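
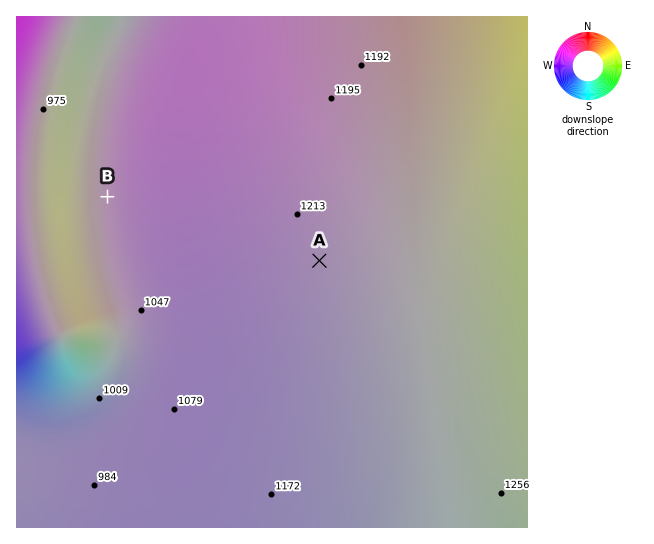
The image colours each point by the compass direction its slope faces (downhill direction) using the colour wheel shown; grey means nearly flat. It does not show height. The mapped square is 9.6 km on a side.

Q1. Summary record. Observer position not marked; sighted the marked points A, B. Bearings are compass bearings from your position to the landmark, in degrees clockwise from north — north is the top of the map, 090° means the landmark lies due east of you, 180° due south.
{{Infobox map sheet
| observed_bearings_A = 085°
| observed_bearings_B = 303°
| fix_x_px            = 219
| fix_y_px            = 269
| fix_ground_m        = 1140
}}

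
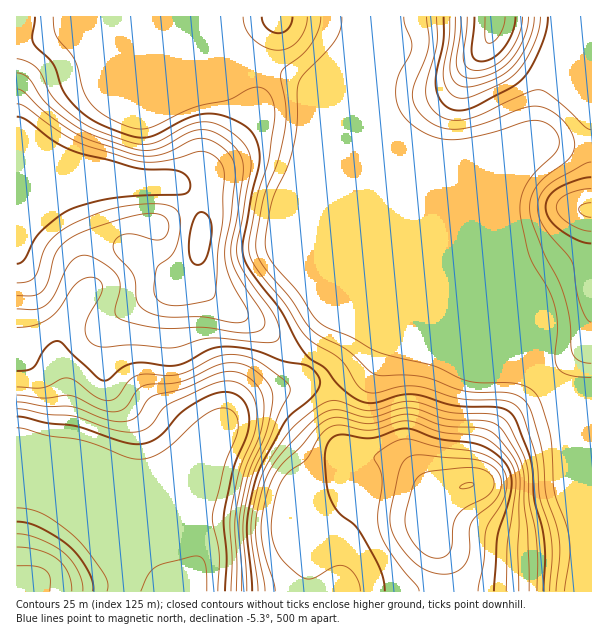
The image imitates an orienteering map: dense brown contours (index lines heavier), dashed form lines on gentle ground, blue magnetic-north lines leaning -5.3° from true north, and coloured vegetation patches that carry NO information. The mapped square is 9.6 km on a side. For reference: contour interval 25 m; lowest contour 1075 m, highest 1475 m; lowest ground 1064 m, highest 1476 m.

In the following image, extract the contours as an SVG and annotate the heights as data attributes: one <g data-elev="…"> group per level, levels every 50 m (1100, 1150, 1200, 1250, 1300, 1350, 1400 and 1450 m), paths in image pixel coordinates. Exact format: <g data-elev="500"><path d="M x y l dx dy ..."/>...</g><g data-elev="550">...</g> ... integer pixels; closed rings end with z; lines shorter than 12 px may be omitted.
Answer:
<g data-elev="1100"><path d="M107 591l1-7-4-9-18-26-12-13-18-14-14-8-12-5-13-1"/><path d="M17 428l31 8 35 4 43 17 15 2 12-3 12-6 31-28 14-10 12-4 6 1 5 2 4 8 1 12-13 34-13 50 1 9 6 30-1 37"/></g><g data-elev="1150"><path d="M83 591l-1-9-4-10-6-10-7-8-11-8-13-6-14-5-10-1"/><path d="M17 409l30 5 27 2 39 13 22 3 8-2 7-4 12-16 6-6 44-20 10-3 9 0 8 2 7 5 5 5 4 8 2 19-4 17-14 34-8 41-1 15 2 34-1 30"/></g><g data-elev="1200"><path d="M50 591l0-13-5-8-10-4-18 0"/><path d="M556 591l4-36-1-19-13-41-3-34-3-18-8-30-7-12-6-5-7-3-47-2-43-14-17-2-24 1-7-2-27-24-27-14-9-7-20-30-24-28-9-14-2-15 6-39 4-14 12-28 7-35 1-19-5-33 3-6 17-12 9-11 8-15 3-13"/><path d="M17 395l27 3 27-2 30 13 15 3 6-2 4-3 10-15 7-6 7-2 20 0 12-3 39-17 10-1 11 1 9 4 8 6 11 13 3 14-6 30-18 40-9 39-1 20 3 61"/><path d="M427 17l2 21 0 9-4 13-11 24-2 11 4 13 10 11 17 9 18 1 25-6 36-15 15-2 9 2 11 7 9 8 5 9 4 11-2 10-7 9-20 14-8 9-7 12-1 13 2 12 11 29 15 29 7 17 5 23 2 33 3 4 4 4 12 2"/></g><g data-elev="1250"><path d="M543 591l2-31-1-17-2-16-8-27-2-35-14-40-6-11-5-4-7-2-45-2-42-12-12 1-23 7-10 1-11-3-11-8-10-9-10-14-15-10-6-6-8-12-16-30-27-35-10-16-2-9 1-9 17-83-2-15-7-13-6-5-12-7-11-4-10-1-11 0-10 3-35 18-12 3-16-3-33-13-13-9-13-14-7-11-9-25-19-19-2-8 3-19"/><path d="M17 371l10-1 6-2 14-21 6-5 4-1 5 2 36 35 6 3 4-1 14-12 9-4 12-1 24 3 10-1 10-3 22-12 13-3 15 0 17 3 30 11 22 4 6 4 7 9 1 5-2 6-6 9-21 16-6 7-24 44-6 18-6 27-2 17 5 64"/><path d="M591 177l-15 3-19 9-8 8-3 10 3 11 9 10 18 12 15 3"/><path d="M262 17l1 6 3 4 6 5 6 1 6-1 4-3 3-5 2-7"/><path d="M444 17l0 22-8 35 0 15 3 9 5 7 8 4 7 2 9-2 10-4 34-18 11-9 9-12 9-19 5-17 2-13"/></g><g data-elev="1300"><path d="M529 591l-1-58-4-29-1-33-5-15-14-23-6-7-9-4-42-3-28-10-11-1-10 1-27 8-11-1-21-6-12 1-16 12-32 33-9 13-5 13-9 39 0 22 9 48"/><path d="M17 309l18 0 11-4 8-10 15-31 8-7 9-2 7 2 11 6 9 7 5 6 2 12-5 24 2 5 6 3 35 8 46-1 41 6 15-2 4-4 1-4-4-12-24-38-6-15 0-13 6-29 6-46-2-14-7-10-18-13-15-3-12 2-24 14-10 3-14 1-15-3-34-12-18-10-29-23-16-24-6-4-6-1"/><path d="M591 203l-8 1-4 5 4 6 8 2"/><path d="M455 17l0 18-5 27 0 10 2 6 4 6 11 3 12-2 15-5 10-6 9-8 8-10 8-15 4-12 1-12"/></g><g data-elev="1350"><path d="M506 591l1-46 9-60-1-12-4-11-14-16-14-9-10-2-32-3-25-10-9-1-9 1-27 8-9 0-21-5-12 3-10 9-13 22-21 17-5 7-4 11-4 24 0 16 4 16 8 12 15 13 9 4 7-2 20-11 10 0 6 4 5 6 3 8 1 7"/><path d="M17 283l10-1 7-4 4-6 5-18 4-9 9-10 13-9 26-12 19-6 26-4 21 0 9 2 7 4 3 6 0 9-2 15-4 11-4 6-10 7-3 5-3 19 2 9 7 6 11 3 17-2 21-5 3-3 1-6 2-39 5-32 1-43-1-8-4-7-6-6-7-3-9 0-26 8-24 2-15-2-45-14-21-10-40-29-9-3"/><path d="M467 17l-4 43 5 8 9 3 17-5 13-11 11-19 5-19"/></g><g data-elev="1400"><path d="M478 591l6-30 2-31 3-8 12-18 5-13 1-11-3-9-9-10-15-8-42-6-25-7-9-1-14 5-16 12 0 3 7 12 1 9-4 42 3 12 5 12 16 23 16 18 1 4"/><path d="M485 17l0 21 1 4 3 1 5-2 6-6 4-9 1-9"/></g><g data-elev="1450"><path d="M436 558l8-1 6-6 2-6 2-21 5-11 8-6 19-10 6-6 2-5 0-6-3-5-5-4-7-3-9-1-36 4-12 3-7 6-9 33 0 15 5 11 8 10 9 7z"/></g>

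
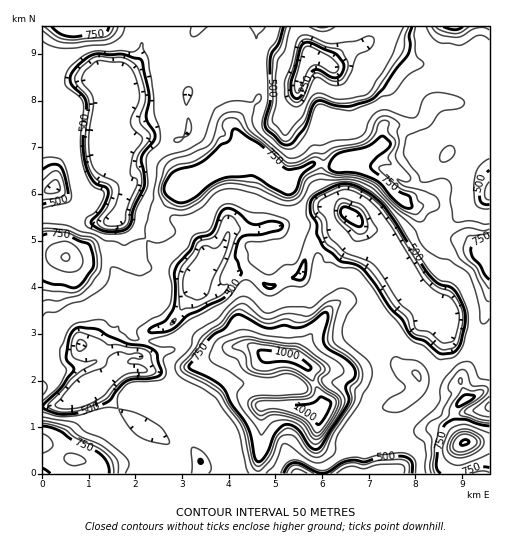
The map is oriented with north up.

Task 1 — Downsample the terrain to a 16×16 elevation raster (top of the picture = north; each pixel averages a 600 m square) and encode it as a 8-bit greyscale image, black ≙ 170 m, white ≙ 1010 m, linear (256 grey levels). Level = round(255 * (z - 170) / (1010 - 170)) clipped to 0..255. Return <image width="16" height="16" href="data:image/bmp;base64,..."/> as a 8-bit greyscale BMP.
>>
<image width="16" height="16" href="data:image/bmp;base64,Qk02BQAAAAAAADYEAAAoAAAAEAAAABAAAAABAAgAAAAAAAABAAATCwAAEwsAAAABAAAAAAAAAAAAAAEBAQACAgIAAwMDAAQEBAAFBQUABgYGAAcHBwAICAgACQkJAAoKCgALCwsADAwMAA0NDQAODg4ADw8PABAQEAAREREAEhISABMTEwAUFBQAFRUVABYWFgAXFxcAGBgYABkZGQAaGhoAGxsbABwcHAAdHR0AHh4eAB8fHwAgICAAISEhACIiIgAjIyMAJCQkACUlJQAmJiYAJycnACgoKAApKSkAKioqACsrKwAsLCwALS0tAC4uLgAvLy8AMDAwADExMQAyMjIAMzMzADQ0NAA1NTUANjY2ADc3NwA4ODgAOTk5ADo6OgA7OzsAPDw8AD09PQA+Pj4APz8/AEBAQABBQUEAQkJCAENDQwBEREQARUVFAEZGRgBHR0cASEhIAElJSQBKSkoAS0tLAExMTABNTU0ATk5OAE9PTwBQUFAAUVFRAFJSUgBTU1MAVFRUAFVVVQBWVlYAV1dXAFhYWABZWVkAWlpaAFtbWwBcXFwAXV1dAF5eXgBfX18AYGBgAGFhYQBiYmIAY2NjAGRkZABlZWUAZmZmAGdnZwBoaGgAaWlpAGpqagBra2sAbGxsAG1tbQBubm4Ab29vAHBwcABxcXEAcnJyAHNzcwB0dHQAdXV1AHZ2dgB3d3cAeHh4AHl5eQB6enoAe3t7AHx8fAB9fX0Afn5+AH9/fwCAgIAAgYGBAIKCggCDg4MAhISEAIWFhQCGhoYAh4eHAIiIiACJiYkAioqKAIuLiwCMjIwAjY2NAI6OjgCPj48AkJCQAJGRkQCSkpIAk5OTAJSUlACVlZUAlpaWAJeXlwCYmJgAmZmZAJqamgCbm5sAnJycAJ2dnQCenp4An5+fAKCgoAChoaEAoqKiAKOjowCkpKQApaWlAKampgCnp6cAqKioAKmpqQCqqqoAq6urAKysrACtra0Arq6uAK+vrwCwsLAAsbGxALKysgCzs7MAtLS0ALW1tQC2trYAt7e3ALi4uAC5ubkAurq6ALu7uwC8vLwAvb29AL6+vgC/v78AwMDAAMHBwQDCwsIAw8PDAMTExADFxcUAxsbGAMfHxwDIyMgAycnJAMrKygDLy8sAzMzMAM3NzQDOzs4Az8/PANDQ0ADR0dEA0tLSANPT0wDU1NQA1dXVANbW1gDX19cA2NjYANnZ2QDa2toA29vbANzc3ADd3d0A3t7eAN/f3wDg4OAA4eHhAOLi4gDj4+MA5OTkAOXl5QDm5uYA5+fnAOjo6ADp6ekA6urqAOvr6wDs7OwA7e3tAO7u7gDv7+8A8PDwAPHx8QDy8vIA8/PzAPT09AD19fUA9vb2APf39wD4+PgA+fn5APr6+gD7+/sA/Pz8AP39/QD+/v4A////AL29m39+c36YgHxzYlt9w8Krjn9yd3yArqnKn4CAh73LXFFse35/ldDg8taFhIOXlHdMR114nrrQ1eXDkYKJiIt3TlNcdpvJ5eXSooOBclx+gHN0dmZ0m6mdpJWBc0ZCe6CUgH9xRmF6c3uGfE1CWojCuImGdkhRcHRvblVAX4OmqpRwgYVuUGhwcUQxSYKNoHF5T26Uj292gmwzNYGdh3ZVc0tbp7ulpbiZgZGiiYNveWE/VoGUtrmKi5+vnoGCfYBjQFJ4e5qLS2h/hZWEgYB+XD9RenmCgUQ5TFZ2goSBfVZGXn9/gH9IEBc+V3d/gJaci3t/en+BXys2OEV2j4c="/>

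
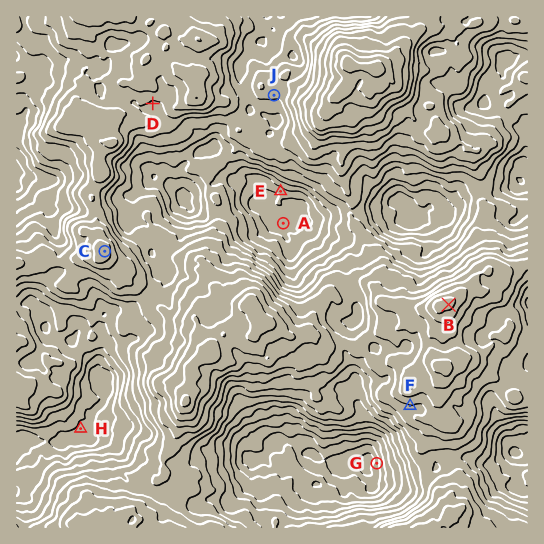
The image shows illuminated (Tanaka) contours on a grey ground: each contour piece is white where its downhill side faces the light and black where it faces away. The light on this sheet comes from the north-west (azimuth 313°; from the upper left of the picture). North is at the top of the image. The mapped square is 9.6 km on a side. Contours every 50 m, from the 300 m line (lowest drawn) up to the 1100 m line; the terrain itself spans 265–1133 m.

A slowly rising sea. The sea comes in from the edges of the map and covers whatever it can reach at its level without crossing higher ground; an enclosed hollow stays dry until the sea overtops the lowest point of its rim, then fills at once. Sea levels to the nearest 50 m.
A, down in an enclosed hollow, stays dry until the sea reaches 600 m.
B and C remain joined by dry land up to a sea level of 750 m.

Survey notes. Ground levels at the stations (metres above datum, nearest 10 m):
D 740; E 420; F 800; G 330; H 430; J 720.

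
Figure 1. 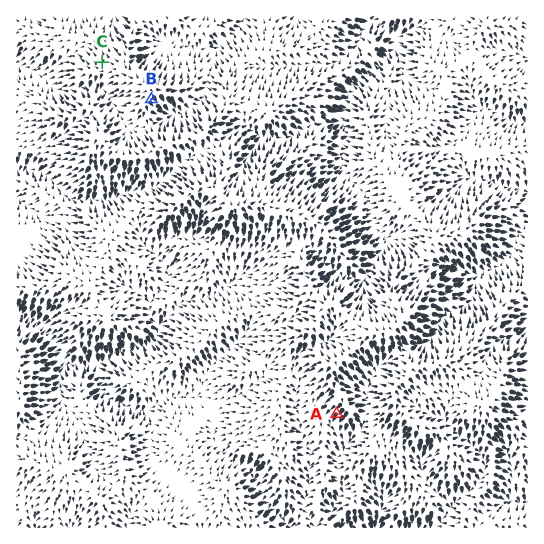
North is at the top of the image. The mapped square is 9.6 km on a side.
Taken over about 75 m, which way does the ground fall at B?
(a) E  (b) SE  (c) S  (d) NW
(b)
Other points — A SW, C NW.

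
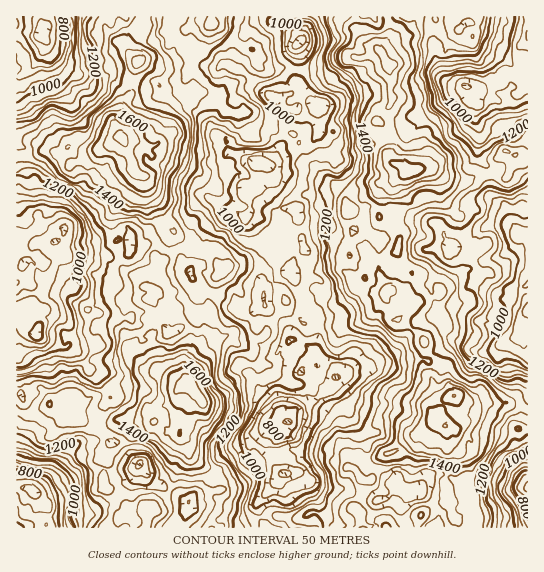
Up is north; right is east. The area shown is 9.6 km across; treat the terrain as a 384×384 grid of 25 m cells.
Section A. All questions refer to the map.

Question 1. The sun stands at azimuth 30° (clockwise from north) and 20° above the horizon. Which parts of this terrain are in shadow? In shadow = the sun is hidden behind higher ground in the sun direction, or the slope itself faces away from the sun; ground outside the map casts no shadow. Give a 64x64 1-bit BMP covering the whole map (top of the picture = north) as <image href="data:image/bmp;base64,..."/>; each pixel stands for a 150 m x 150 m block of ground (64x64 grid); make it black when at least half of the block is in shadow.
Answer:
<image width="64" height="64" href="data:image/bmp;base64,Qk0+AgAAAAAAAD4AAAAoAAAAQAAAAEAAAAABAAEAAAAAAAACAAATCwAAEwsAAAIAAAAAAAAA////AAAAAAAfAAAB+AAEAB+AAAAAAAAA/+AAAAAAAAD/8AAAAAAAAP/ACgAEACAA/4D+AA+h8AD/g/4AH8P8A//D/AB/B/+D/wf8AAwH/wf8B/gAAAD4B/+D8AAAAMABw82AAAAAiAABAAAAAAAAAwAAAQBgAAACAAADAPgAIAAAABAA8AACAAAAIADgAAAAAAAAAMAAAAAAAgAAAAAAAAAOAAAA+AAAAAwABAH+AAAACAAYA/9AAAAAAAADf+AAEJgAABJ/AAAQAAAAEH8AABEAAAAAHgAAA4AAAADAAAAHAYAAAuAAAAQAAAAB4AAAQAAAAAPAAAAAwAGAA8AAAADAAAADgAAAAAAAAAMAAAAHAAAABgAAAA+AAAAGAAAAf+AAAAYAAAB//gAAAAAAAH//gAAAgAYAf/+AAAGAHAB//4AAAIAcAP//AAAYH4Ac//8AAAAbIB9//wAAABj4H//MAAAAAHAAfkwAAAAMAAB4eAAGAMAAADBYAB8A8AAAAAAAHwDwAAAAAAB4APgAAAAAAPAB8AAAAAAA8AfgAAAAAADgD4AAAAAAAAAPwAAAAAAAAA/gAAAAAAAAD+ADgAAAAAMP/AfAAOAABwPkD+AB5gAEA+AP4APEAAgDgAfAA4AAABwAA4ADwAEAPwACAAOAAwA/gAAAD4AAAH8AAAAHAAAA/gAAAA=="/>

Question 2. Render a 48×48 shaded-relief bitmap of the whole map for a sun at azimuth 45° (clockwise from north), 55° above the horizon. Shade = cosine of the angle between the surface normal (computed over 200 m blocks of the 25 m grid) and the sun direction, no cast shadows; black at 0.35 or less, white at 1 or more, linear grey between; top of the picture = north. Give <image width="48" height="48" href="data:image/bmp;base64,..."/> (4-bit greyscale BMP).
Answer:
<image width="48" height="48" href="data:image/bmp;base64,Qk32BAAAAAAAAHYAAAAoAAAAMAAAADAAAAABAAQAAAAAAIAEAAATCwAAEwsAABAAAAAAAAAAAAAAABEREQAiIiIAMzMzAERERABVVVUAZmZmAHd3dwCIiIgAmZmZAKqqqgC7u7sAzMzMAN3d3QDu7u4A////AO62M1iaqbqsus3O6YqoiHir3sqoi73d7t22NGd5mbzNuazN2suruHnN3bvJm87u7t2lIzR6q97bl5zM3Nyql5vdzMy5rM7v/spSMhSc3d2oZ5vcztzKZomqzLqIvM7d7mMSMSe97bdmV63u3du3IlasuoeIqs3LuhASETe93GNFad//7bliA2rLdVZlV5malhEBJGi7pxA1nO/+3bhjRpy4dmQzV5mZZCIjZ3m6cgFHvM3u7cuWaLzJmWVniryodURndnmXUyV5y5ms7tt1ec3KhViYm8zLqGeIh4qXdmmbuYiJzcp2isyoZYmIvczLqKmJmryqqJqamJqqqrllirqHeJd73MzKibmau8zKiKl4itzMqYVGm7qId3ecqt3MvKqrze7LiIZ4rv/tyGRqy6mHiZiqrv7u7szczv25dmZ63//+uXnMvLmImper3+7/7bzMzuuWVYms7+7rmrzLu6iZiGa97+7+3aq83bl1aavN7+y4nMy7qGeIZVi87//+77y8y4l1jMzN7uyZzMy6hWdmRFad/+7t7u6nmHhlrM3c3dy827yoZoZEIkfO7cvM3dx2l3h5y83Lzd3u3MqJiIZDJIvdzN3LzcqJhWmauaurzN7uzLmrmIZUWbzc3czMzaqXVIqImIq93N3c25rLeHVWi7vLzLvNzJiHaZd5h6vd3Mu8yZzJiENom83LvN3My5qpqWWaib3e2pmsub7JpiaZvN3M3d2qu8yql1eZm8zdt4mrut2pgkm7zcze7sy7vbu7qGiau7zMmJvdzMqZU4ury87v7czd3LvMp1aLyqy6mb3u3bq6Vaqcu97u28zN7bvMllZ7uZmavN/+3Ku4Rpq8qt3NuavO7aq7lTR6p3it3u/9y6u3WKq6itzcmL3u26qpcgJnVFnO7v/tqay3d3iYnN3JebvdqKmHMANUM1nO7u3LmbynZWqpq7qGe7vLiIZUEBM0RGnN7svMqruGZoyXd4mHm8y4aGZTACNFVovNy6zcq6mHeKplZnd3mqpzWHdBAlVmWLy7qs3LzKiHi7lnd3ZovMp3iHYxSHZlfNyqvN3N25d5vbdWaKu73dypmZZFinZmrdy7zd3Ml3eLzJQze93e7uyYq4d5qoh4vMzLzeyVRoisy3Mlrezf//yK3JqqvKd6zd3czdhFipnMylEXvdzv//2ru8urzJaM7u7u3JNZvMzdyDA4vNzv/+yrqbqd63ad7u7v62Wazu7dtzJJzMzv/+urzLqs24eM7u7uypvN/+y8pkJZu83v/+uszLvMuql53dzcu8ze7ampQzJYi97u/sqrzbvMqqdou7zMzd3tt4mVNDFGe97uy4eavMzMumNXiazM3e3aeKuXZABGe8zbdTSKvN7ahTNmas3dzMynjN7JQAWHnNzIQyWazO7pUyRmne7tu5mIve/HImqZzu7JZUi7ze7YMiVpzu7bqHir3u21I2ec7u3JeJq8zd22ICabzM3Kh4rN7tpiAVjNze3Kmsy8zNymITi8ut3Jd5zN7rUyE4vcve3Ki8zMzA=="/>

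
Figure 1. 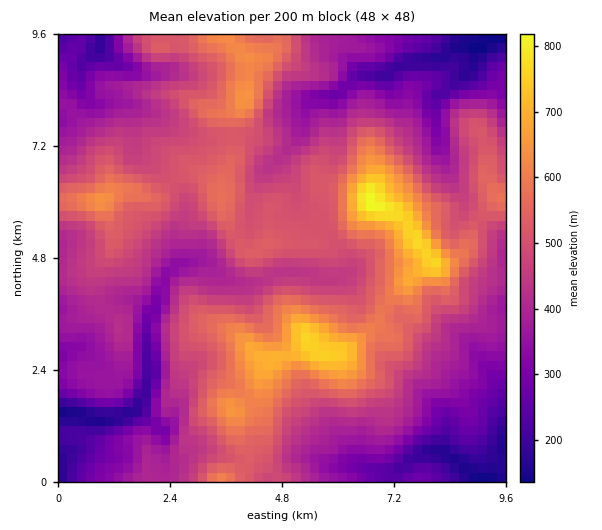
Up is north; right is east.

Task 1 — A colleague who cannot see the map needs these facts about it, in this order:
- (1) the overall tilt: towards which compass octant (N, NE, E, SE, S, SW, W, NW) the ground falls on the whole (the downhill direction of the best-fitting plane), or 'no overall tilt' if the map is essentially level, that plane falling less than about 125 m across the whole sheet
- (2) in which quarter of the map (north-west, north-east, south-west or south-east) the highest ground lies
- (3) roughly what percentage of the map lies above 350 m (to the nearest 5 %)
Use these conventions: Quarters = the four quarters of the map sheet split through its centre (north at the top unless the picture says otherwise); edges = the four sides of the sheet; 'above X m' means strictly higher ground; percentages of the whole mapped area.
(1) There is no overall tilt: the best-fitting plane is nearly level.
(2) The highest ground is in the north-east quarter.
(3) Roughly 80 % of the ground is higher than 350 m.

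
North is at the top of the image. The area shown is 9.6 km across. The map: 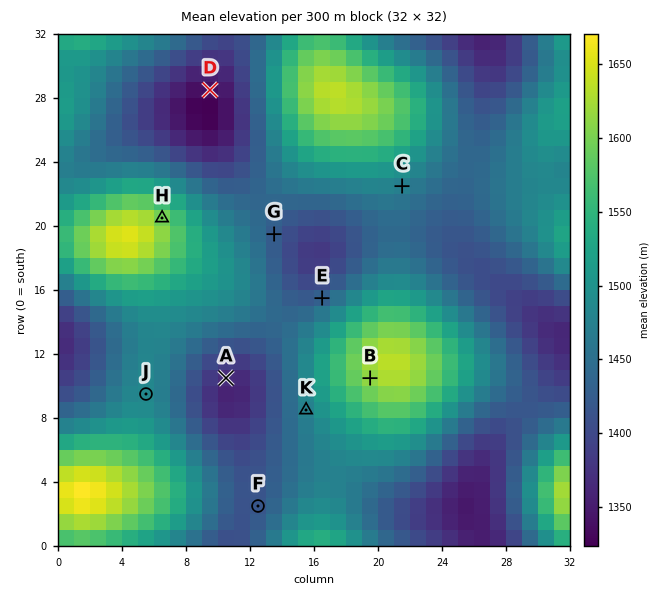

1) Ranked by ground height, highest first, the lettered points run B C E A D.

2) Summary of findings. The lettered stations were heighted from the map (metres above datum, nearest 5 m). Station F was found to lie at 1415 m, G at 1425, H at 1600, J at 1485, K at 1475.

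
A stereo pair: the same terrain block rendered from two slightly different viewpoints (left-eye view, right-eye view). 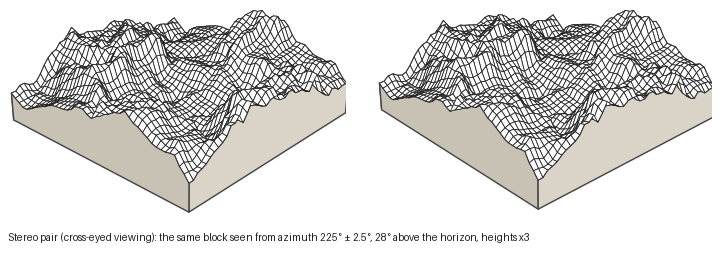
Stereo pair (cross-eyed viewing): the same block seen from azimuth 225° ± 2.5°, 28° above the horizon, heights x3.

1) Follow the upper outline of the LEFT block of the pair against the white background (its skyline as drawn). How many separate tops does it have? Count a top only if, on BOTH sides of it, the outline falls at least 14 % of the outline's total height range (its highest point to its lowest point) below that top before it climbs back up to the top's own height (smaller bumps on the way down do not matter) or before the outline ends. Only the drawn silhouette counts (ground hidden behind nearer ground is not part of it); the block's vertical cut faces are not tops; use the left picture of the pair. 2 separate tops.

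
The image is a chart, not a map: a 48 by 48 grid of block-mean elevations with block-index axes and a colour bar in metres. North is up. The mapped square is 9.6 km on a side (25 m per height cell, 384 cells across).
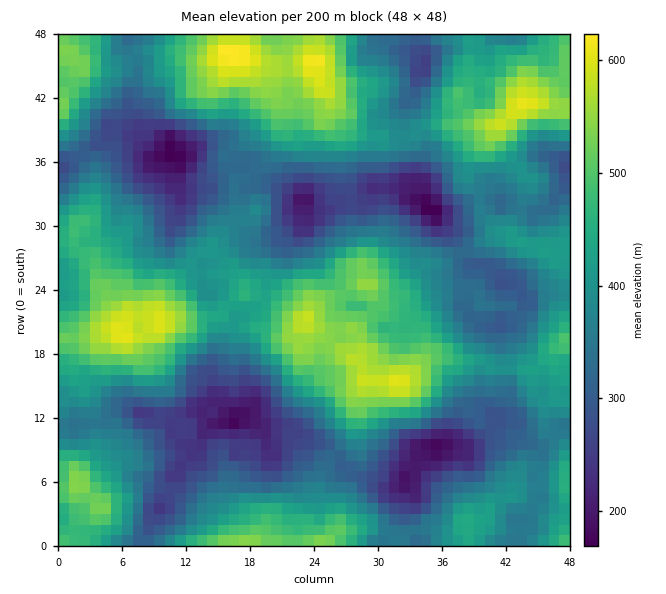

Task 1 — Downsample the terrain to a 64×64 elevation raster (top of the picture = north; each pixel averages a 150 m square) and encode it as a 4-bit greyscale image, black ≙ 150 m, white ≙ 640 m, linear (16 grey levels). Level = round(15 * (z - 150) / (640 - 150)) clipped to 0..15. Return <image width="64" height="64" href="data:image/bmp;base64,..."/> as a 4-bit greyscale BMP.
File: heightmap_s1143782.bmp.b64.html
<image width="64" height="64" href="data:image/bmp;base64,Qk12CAAAAAAAAHYAAAAoAAAAQAAAAEAAAAABAAQAAAAAAAAIAAATCwAAEwsAABAAAAAAAAAAAAAAABEREQAiIiIAMzMzAERERABVVVUAZmZmAHd3dwCIiIgAmZmZAKqqqgC7u7sAzMzMAN3d3QDu7u4A////AKqqmYdlVWeJqrvMzMy7u7vMupl2ZmZVZ4iZh3ZmZ4mqqqqZmHVUVWeJmqu7u7uqq7u7qYdmZmZniJmIh2ZmeJqaqqqZhlRFVneJmqqquqqqmrupmHZlZmd4mZiHZmZ4mZqqu6mGVERFZ3iJmaqqmamZqpiHZVRVZniZmYdmZniJmqu8uYdTM0Vmd3iJmqmZmIiZh3ZUQzRWeJmJh2ZmeIiru7y5l2QzRFZ3d4iIiYh4iIh3ZUMzI0VneIiIiHZnibzLu6mHZERERWZmd3d3d3d3d3ZUMiIiNVZnd3iId2eJrMy6mHdlRDNFVWZlVVZmZ3ZmZUQyISJEVWZmd3h2Z5qrzKmYdlVDM0RFVVVURFVmZlVVRDMhEjNFVVZnd3ZniavLmIh2ZkMzM0RVVEMzRVVWVVVUQyESIjQzRWd3dmeJq7qYiHd2VDMzNEREMyM0VVVVVVVDIiISIiI0Vmd2Z4mZmYh3d2VUMzM0QzMzIzREVVVmZUQyERESIjRVVmZmeId3iHd2ZUQzMzRDMzIjNERFVmdmVTIRERIiNERVVWZ3dmd3d3ZVQzMyIzMzMiM0M0VXeHdlQyIhEiM0RVVVZndmZmZmZVRDMzIiIiIiIzM0VmeJh3ZURDIiM0REVVZ2ZmZmZmZUMzMzMiIRESIjM0Vniaqph3d2VERFVUREVnZmdmZmZUMzMzMyIiERIiNEVWeKu7qpmZhmVVVUREVWd3d3d3ZlREREQyIiIiESNFZmeJvMu7u7qYdlVVRFVWeIiHeIh2VVVWZUMyIiIiI0Z3iJq8zMzMzLmHZVVVVWeIiIeIiHdmZmdmVDMiMyI0V4iau8zd3d7dy5d2ZmZlZ4eIiImIiHd4iHdURDNEM0Vomau7zN3d7u3LqHd2ZmZ4iIiJmYmZmZqpl1REREREVnmqq7u83d3e7cupiId3d4iImZmZmqqqu7qodUREVUVnibu7vM3d3M3dy6qZiIiIiIiZiaqru7zLu6mGZVVmVniazMu83d3My8zMuqmYiHeIiZmau8zM3dzLuph2VmdnibvMzMzd3dy7q7u6mId2ZneJqqu7zd3u3d3LqYh3d3iavMzMzMzMy6qqqqmHdmVmZnmqu7vN3u7d3ty7qIeIiZq8zdzMzMy6qqqqmHZlVVVWeJmqu83d7t3e7cupiIiZmrzd3czMy6qqqqmIdlVURVVniZqqvN3u3d7ty6mZiImZvN3cy7u7uqqqqYdlVVVFVWeImZmrzN3d3t3LqJmIiJmrzdzLuqq7qqmYd2VWZlVVVoiImavMzNzdzLqYiJmZmau8zMu6qruqqZh2ZVZmVVRWd3iZq8u8u8y7qYd4mamJmrvMu7u8y6qph3dlZmVVVFZ3eJmry7u6u7qYh4iJmZiaq7uru8zLqqmHd2VmVERFZ3d4mau7u6maqZiIiImZiIiaqZq7zMupmId2ZVVURFVnd4iJq7qqmYmYiHiIiIiId4iImru8uqmId3ZlVURFVWeIiJmqqpmIh3eIh4iId3dmZ3eJq7y6mId3dmVUVVZneIiJmqqpmYd3ZniIiIdmZlVWZniau6mId3dmZVVmZ3iIiImqqpmYd3ZVZ4iIdmZlRURVZ3iZmHd2ZlVVZnd4iIiIiaqpmYh3ZVRWd4d3ZlVEQ0VWZnd3ZmVURERWeIiIiIiJqqqYiIdlREVnd3dmZUQyNEVmZmZmVUMzNFZ3iId3d4mqqpiIh2VDRFZ3d3dlQyIjNFVVVlVEMRI0Vnd3dmZneJqqmHd3VUM0VmZnd3VDIiMzREREVDIQEjRXdmZmVWZ3iZmHd2ZUQzNFVmZndkMhIjMzMzQzIRASNWZlVmZmVmZ4mYdmZUQzI0RFZmZlQyETMzQzMzIRESNFZmVWZ2ZVVWeId2VEMzIjNEVmVVVDIiM0RDMjIiISNGd2ZmZ3dmVVVnd2VDMyIiNERWZVVUQzNEREMzMyIiI1aHdmZ3iHZURFZmZUMiIiIzRFVlVVVUREVVVEMzMiI0V4d2d3iIdlREVWZUQyERESNFVVVWZVVVZmZVVVVEM0VniIiHiIdlRERVVVQzIREREkVlVVZmZnd3d2ZmZmVVVniJmpiIdlVEVVVERDMiERESNWZmZneIiIiIh3d3d3ZmeJq7uph2VVV2ZUREMzIhESI0VWZ3iZmZmZmZiId3d2eJq7zLqYZmZ4dmREQzMyESM0VVZ3iaqZqqqqmYh3eHiJqrzN3KmHiImHZURDMzMzRFZmZ3iaqqq8y6qYiHd3iJq7vN3dy6maq5h1RERERFVmd4iImaq7u7zMu6h3d2d4mqu83d3cy7zMqXZVRERVZ4iZmZmqu8u7vMzLqXdmVmeJqqu83u7tzMy5h2ZURVVomqu6qqvMzMvM3cuph2ZVZ4qqqarN7u3cy7qYdlVVZnirvMy7vMzMzN3dy5mYdlVXirupms3e3cy7u6mHZlZ3eavMzczMzMzM3u3LqZiHVEV5qqmqvN3cy7u7uoh2ZniJq7zd3d3czM3u3cuZiHZUNGiaqZqszcy7u7zKmHdmeJmrzd7u7d3d3e7tuoiHdlQ0Z5mZmaq8u6u7zMqYd2Z4mavN7u7u3dze7u25d3ZlVDRXiZmJmqqqqrzMupd2Z3iaq83u//7dzN3u3bh2ZlVEM1Z4mIiZmamqvMu6l2ZneJqrvN7u7czMzd3cuXZlVUREVniIiIiImqq7u6qYZWZniau83d3dy8zM3cuphmVlVVVneIh3dmeJqr"/>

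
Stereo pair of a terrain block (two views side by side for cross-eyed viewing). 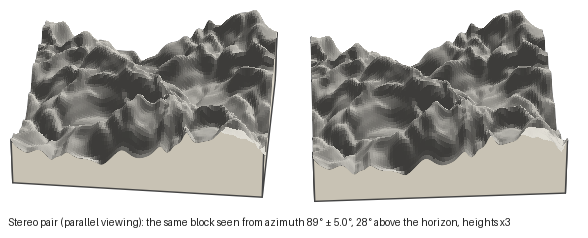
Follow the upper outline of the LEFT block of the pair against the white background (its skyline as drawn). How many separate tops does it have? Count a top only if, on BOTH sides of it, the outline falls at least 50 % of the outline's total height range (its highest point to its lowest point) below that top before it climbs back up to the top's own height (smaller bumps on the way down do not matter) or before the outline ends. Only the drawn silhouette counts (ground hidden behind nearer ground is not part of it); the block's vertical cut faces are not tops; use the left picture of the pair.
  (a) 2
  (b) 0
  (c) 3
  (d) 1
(b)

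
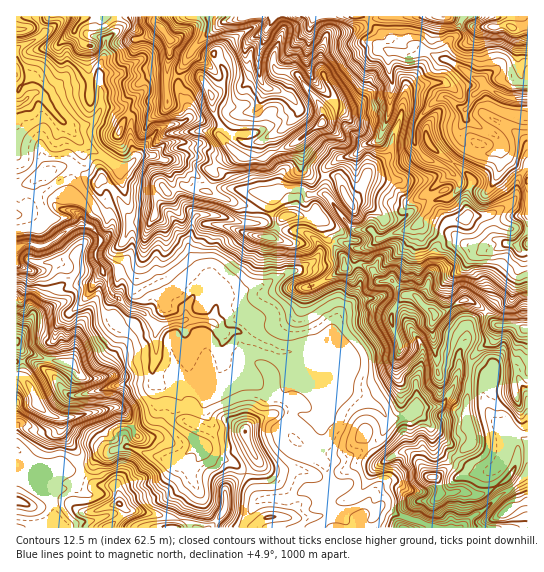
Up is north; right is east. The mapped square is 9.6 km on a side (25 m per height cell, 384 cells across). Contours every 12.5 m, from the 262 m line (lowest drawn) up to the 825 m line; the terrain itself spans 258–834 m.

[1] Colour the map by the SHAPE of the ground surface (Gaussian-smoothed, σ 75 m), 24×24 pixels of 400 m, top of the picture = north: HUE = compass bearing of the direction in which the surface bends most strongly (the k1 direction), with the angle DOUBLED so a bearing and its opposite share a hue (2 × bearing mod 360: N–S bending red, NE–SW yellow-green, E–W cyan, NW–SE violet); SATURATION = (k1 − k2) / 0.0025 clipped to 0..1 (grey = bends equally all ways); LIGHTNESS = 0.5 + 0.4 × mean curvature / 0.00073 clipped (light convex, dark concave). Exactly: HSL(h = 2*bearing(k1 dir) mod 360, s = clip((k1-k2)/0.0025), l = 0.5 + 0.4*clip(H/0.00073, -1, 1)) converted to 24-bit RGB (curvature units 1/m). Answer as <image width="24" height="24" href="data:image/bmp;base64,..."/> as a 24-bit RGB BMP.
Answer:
<image width="24" height="24" href="data:image/bmp;base64,Qk32BgAAAAAAADYAAAAoAAAAGAAAABgAAAABABgAAAAAAMAGAAATCwAAEwsAAAAAAAAAAAAAdJJhYnuFaFqOdLLH0HNlR6HMUKnSd7zbaoTK9pKjKmlykW+sknKvgGqRcIGJhoRraHiHRJaliRYMq5cXNEQeD1Ab63KRT6Zgm3q1dWCEbZx7YnRIyNCClKJzVYJhcWBLPSc96+SeeEWOXGdKcn9ZhHttbXN+m3SXhXVkP01u4U3C872djJnivrrlBnlCvsxVgXlzen91fYJzWrSlpKbUsaHDgFKYelpuV2aCZMBavjaChbmGZ4egf4KYdmuNgWqLxmWUJlM3R6/B1/TpiTU3aGhJlGKgN66Ack9SgGg8XqtDSYxBJ0EYgkQcZ1I0aIZza3p2cFdepYNgk9OfblF0gG9pcGyBjnB4P5aEzKDrq+TiVT+Gy3CMdrh2VnV/r1ybdjB0wYpcxdBkJSgURGQxZtqOcWGyimGRcnaXU1KC2erQh054Wmdxf4mEb3J6dHWSlqePMGZSkqleUyBDuZVnus2VYFNzh1xPKijVz/zyoZn34s791NH6cLTnVEZscYqLg4VsW5+ZjqlqrVqYk3Cmg3h8dXp+bIV7k3tofkBEP2cvbFAjoM+BwKJnb0FxuMtaf+6skDVgRRMJNGoAQm8DXScwZVxwhYF4gn17cHpweH9mgHJpf351g4J/fXl/cnh7hF1/wF9GH06Z68OjCllN1qF1Pjh63baV4NlBbg6T2PPoX9Li6ZbtcEiJXFt/iIV/gn9+e32Cgnt/gYqGgH+FgX1+fHyAdnh9TDJl9sS1E1xTxPOBHSdlzLt0HyQ1y8aQv/DGEkNQ7NvGhUSYelZ/m3eSU06InJuGiYCHcX2MjH59g3VugHlven5yeX55dl9vOiY/2e19dzz0rf5ONklsxFKVPSqBvb1l7bvMOp+kRHYqtVBWYlJ1g7K0aitTcZFGlIZafFdig4xzfYGHjXaGj414anpzWUmAdT+04/vQJQUu9PfUJ0BAHS8/0+341d72bNuRzzquOJ2oxJlcPiZ+jy0lcKaZi3+efpKcdIKMg3yAhnSEe0pbsZo/P2E6KDE8GW4V9Xkxi5/luO/h45P/z/f8O7pmLpNmiTRLm0JIsodwNZ5PlxmMkK97coBtc4FxdYB/gHV8emJfa3dGJbmv2b/2+J70OsauPZT3vP/2Q3vN74tuDm86uTxLqXVZPk4pMgv/qJHr0JajMgWE16lkoXVSjZdaZZBkcWZZX0JDgF1QlHhXbWo1IFcVJE891Pf0i772kuIwJipE4rpxt0ObQVQumWBTW1GEPlcADDMALMkI7w7/4cUh0kXCv8RPdptWg0V+UE6Gna3h1Nf3uNTwvlvaM7ttZcAgHTMGoqIIXTZeonJLcUU6f4ZYeG8/J5V1jX6v4bbgAD+eZCsIX72hQl2l9eDWu1W3ElduoFwVcLAhL2wf3o+scnPJuOPSpQAwI5eIp9TPP3uqTZWcuZfPq7TYnZDRMJ6fiJJ6i3Nef2OrZn+va7SaQzNq3bCYw2LRhH/WleflUMSidXJOXnE9fXcsQQomxfDKuXGddGBRXINCOYNcNoxerqkocjmW2GHlinSaqY6mZnWNhri8XlKlLkdx3u3elk26u2GfwmBqe1g2anwxJWBGqtWPKX2thaLJ1628ZpGzo7HUZ1DKcC6Hx+nQJD9i2otoaXd6fZV2in2Te0NIl04wGUkqa2sVfHgta4VMvEZs1+Xx1szzumzvqs9uKkEeH1oEL7VO4357HxM91sEaWsywaTs1cVBfrrFgdIKIjpF6dVhmS1CP8NvhgxvgD8A5Fd1kblDYp+Gpk1+mXLBOI3tq/M/zy5zrZZbrIZ1l/4QjAxAw5evBPjZTmmh5jF6Ed66WmGh3jWVxgF96UqZmaIVEZzeI7bfWSNmYMBApqN12WIdbW32fg3ekJA8S+e7Srt7no2uzAiJz9IJ1JcI+m0WTU3Srlbe8cX2vq6VbgmZjb32FsKJtVVCOb428a61JzjdhTrrO3uC2SYZ1bihiXioff/nG3/JfZ5DG0YC3Bgkt8djHbD+pgM2wLnWChiIepY0hhG1OeF1Sb3JIcZQ4QlaAXYM8rEuICfAzbcDjyoVWc6m3UQ6czfn4AQD+6/rRVTpaomtHNxuDvp57hVSOfDMxcT82Uo12pYpoKJFjrIzdtFLTyfHYGihy5KTSLWZe+vjRATIv8NvcojFrA0B4//9/BBMv/tCdTkkwOy8oamFHZWI+hVtAXUGXvW9dNiofoqZAg3zRFU9N5JNkuFRdKnGInSKJ1/nSLMci3CWIEDsM4gALAE5N//OzAgwx+f9M8BnVpEzLm2u3jlfAyYbcIZCla2jrs6H0qbDh"/>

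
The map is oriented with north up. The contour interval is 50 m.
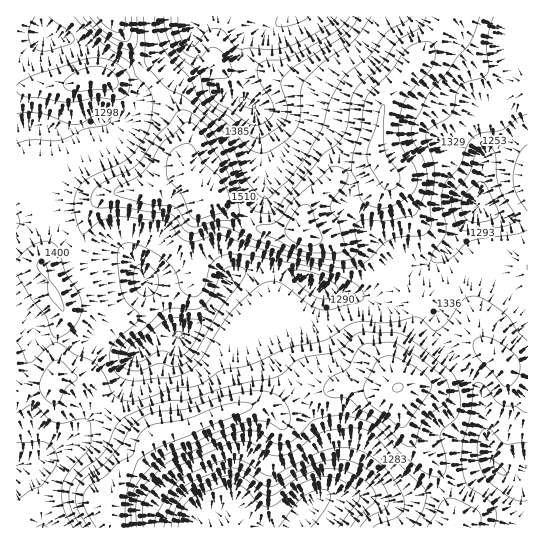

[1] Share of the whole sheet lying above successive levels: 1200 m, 92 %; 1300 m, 76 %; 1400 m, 26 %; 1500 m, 5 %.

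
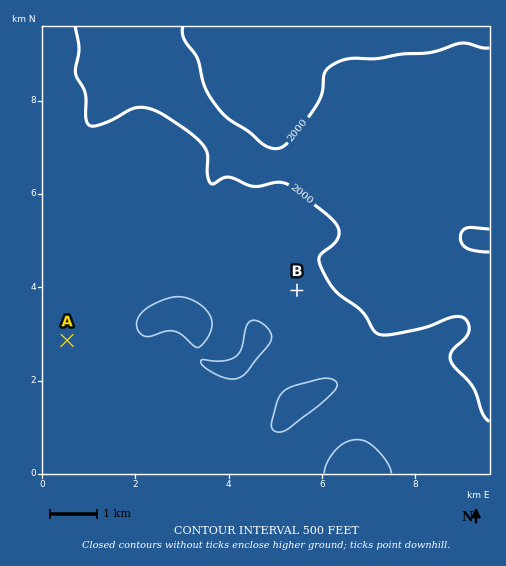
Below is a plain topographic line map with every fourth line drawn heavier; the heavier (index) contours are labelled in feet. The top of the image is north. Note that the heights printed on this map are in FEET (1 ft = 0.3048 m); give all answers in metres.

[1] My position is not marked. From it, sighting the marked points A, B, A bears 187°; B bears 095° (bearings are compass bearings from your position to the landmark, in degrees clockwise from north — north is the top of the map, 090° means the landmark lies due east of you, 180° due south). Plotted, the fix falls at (76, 271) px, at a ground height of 650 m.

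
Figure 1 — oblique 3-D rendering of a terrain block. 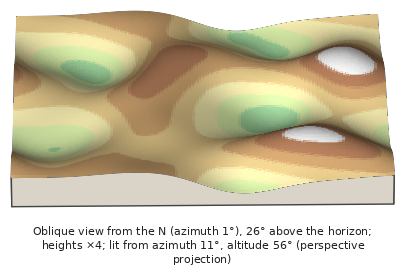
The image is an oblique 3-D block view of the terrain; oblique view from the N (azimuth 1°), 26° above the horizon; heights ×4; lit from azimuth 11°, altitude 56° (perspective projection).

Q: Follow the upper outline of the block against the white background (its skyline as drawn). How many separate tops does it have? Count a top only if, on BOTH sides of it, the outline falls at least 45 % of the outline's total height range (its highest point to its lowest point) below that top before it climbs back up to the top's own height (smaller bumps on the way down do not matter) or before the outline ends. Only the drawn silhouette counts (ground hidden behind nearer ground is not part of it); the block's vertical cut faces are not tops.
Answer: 1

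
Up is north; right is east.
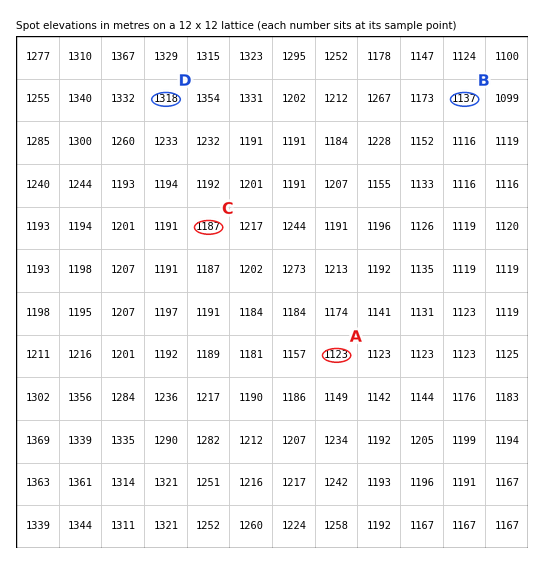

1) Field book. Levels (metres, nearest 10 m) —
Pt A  1120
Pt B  1140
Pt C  1190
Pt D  1320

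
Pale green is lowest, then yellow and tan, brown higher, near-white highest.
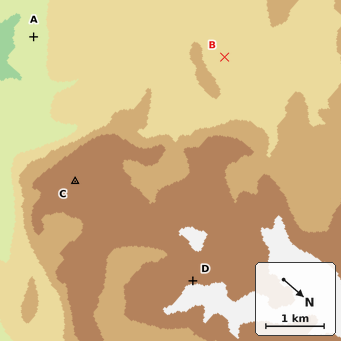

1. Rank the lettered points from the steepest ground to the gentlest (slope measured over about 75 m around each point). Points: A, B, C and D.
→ A D B C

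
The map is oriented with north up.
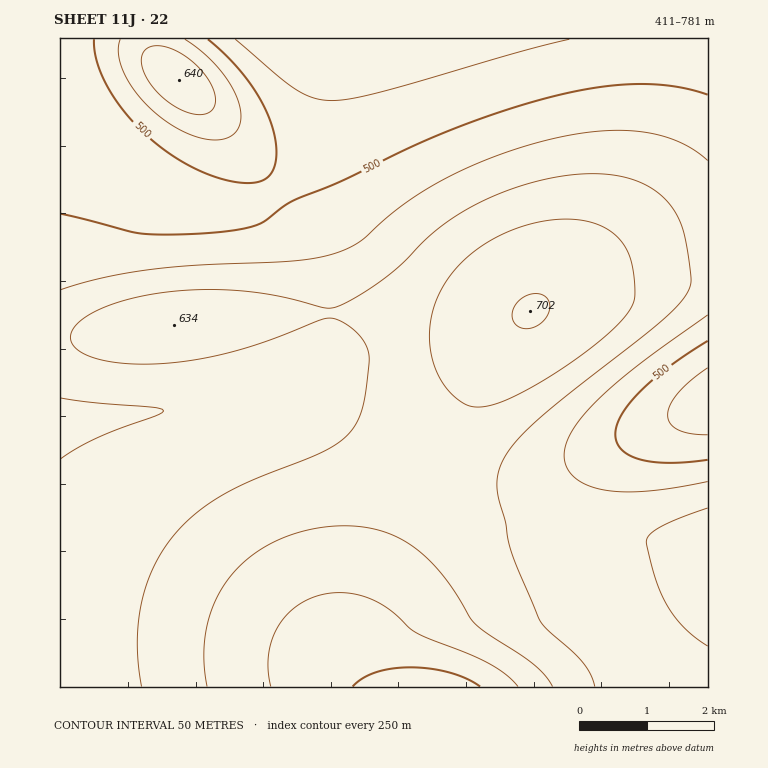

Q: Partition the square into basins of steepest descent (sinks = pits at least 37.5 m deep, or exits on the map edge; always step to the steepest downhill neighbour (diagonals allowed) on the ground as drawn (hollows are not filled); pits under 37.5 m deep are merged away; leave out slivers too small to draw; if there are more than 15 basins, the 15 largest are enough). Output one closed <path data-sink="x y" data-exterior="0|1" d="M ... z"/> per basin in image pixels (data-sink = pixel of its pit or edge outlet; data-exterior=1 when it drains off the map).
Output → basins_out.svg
<path data-sink="322 39" data-exterior="1" d="M708 38l-553 0-1 11 7 14 35 31 38 40 64 91 5 12 5 25 0 38-3 8-8 6 39 0 2-2 49 2 67 10 34 0 32-7 42-23 24-7 35-5 87-6z"/><path data-sink="60 414" data-exterior="1" d="M346 312l-101 5-185 23 0 347 310 0-5-6-10-20-1-18 18-55 31-67 60-118 36-56 25-31-36 8-34 0-51-8-55-2z"/><path data-sink="708 403" data-exterior="1" d="M708 277l-87 5-49 8-23 10-21 12-19 21-30 44-24 41-52 103-34 76-14 39-1 18 11 27 6 6 16 0-5-12-3-17 0-10 7-17 53-53 20-16 26-13 35-10 32 0 31 3 125-1z"/><path data-sink="60 39" data-exterior="1" d="M153 38l-93 1 0 300 151-18 74-5 15-4 8-12 0-38-5-25-5-12-64-91-38-40-35-31-7-14z"/>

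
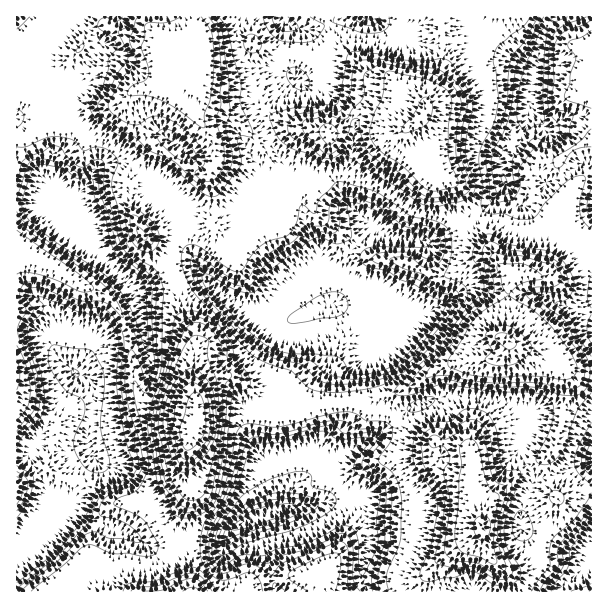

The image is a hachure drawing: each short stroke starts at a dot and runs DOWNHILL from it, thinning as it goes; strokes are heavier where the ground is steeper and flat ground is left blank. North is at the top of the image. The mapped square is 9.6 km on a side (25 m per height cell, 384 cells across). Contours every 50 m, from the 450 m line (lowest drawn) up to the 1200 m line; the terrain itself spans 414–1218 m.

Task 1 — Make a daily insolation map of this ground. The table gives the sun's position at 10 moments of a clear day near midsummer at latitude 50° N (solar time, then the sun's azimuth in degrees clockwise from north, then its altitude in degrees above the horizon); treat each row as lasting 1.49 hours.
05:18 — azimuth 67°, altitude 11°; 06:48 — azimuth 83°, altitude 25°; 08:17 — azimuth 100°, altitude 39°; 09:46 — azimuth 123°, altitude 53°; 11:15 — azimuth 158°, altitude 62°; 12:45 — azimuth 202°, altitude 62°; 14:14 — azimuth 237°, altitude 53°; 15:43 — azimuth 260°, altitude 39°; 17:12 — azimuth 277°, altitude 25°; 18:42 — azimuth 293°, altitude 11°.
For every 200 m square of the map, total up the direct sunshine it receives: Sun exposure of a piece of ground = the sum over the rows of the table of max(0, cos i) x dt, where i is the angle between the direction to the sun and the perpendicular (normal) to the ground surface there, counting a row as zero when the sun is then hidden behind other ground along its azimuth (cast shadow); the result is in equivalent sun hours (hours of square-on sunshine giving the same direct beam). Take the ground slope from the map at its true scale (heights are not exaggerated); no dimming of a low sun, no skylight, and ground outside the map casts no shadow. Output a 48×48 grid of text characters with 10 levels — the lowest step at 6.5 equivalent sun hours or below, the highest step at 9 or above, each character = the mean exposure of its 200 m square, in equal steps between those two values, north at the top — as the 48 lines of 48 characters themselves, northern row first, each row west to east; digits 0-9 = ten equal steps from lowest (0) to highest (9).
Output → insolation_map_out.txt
688888775566788725887688888744688888888899876433
888888887688888865777667788877888888888889873467
888878877788888876778888888777788888888888753788
888889777788888876788888888764114567888888755888
888898875578888876777889888777631225688887656888
888888865788888887777888887788888764368877656888
888888646899888877878888887778888878547876656888
988888778999998887778875434587888788867776557889
888888888999888878778875443787887888877877558878
888987888898888877888888888888888988777877558778
898898888888688886788888888778899988768777454478
888888888888757887788788877778898888667775466789
777778778888886688888888887778888888646664688888
766787668888887888878888888888887888846554888888
777778678888778888878888888778887788777621787888
788777778788888898888888887666788766788635888887
478877777547888888888888986467778899887676788885
227877666655888888888888888556887678888788888887
720577666776789998888987778876677777886457888888
884006777778888888888878877986321355887632135788
888700377689887788888888878988777545888665543388
988884017778885467888887888888877888887788887558
877888722777886057788877889888788888887689877878
557878882366888306888888999888877888662388657887
667787787246875421688888888888877774212788742688
788788887436754211278888888888877741227767885368
567788787625746732116888888888877513268665688546
357899886605548885630477778888876121488888788723
536889875504458876674101467788750004888888888873
635777875601255676468876677663100268889988999886
755755776710234268878888654311345776656667678887
866765676742257546787888877778888777778777778888
876766676763478745667888888988998878877888888888
877766766763578845557788877889988866666788888888
677666866775678845666776667876888534455688887888
776666866775778755765678777774487678776678877887
877776776775778776675777777643788788888577878886
467676676556787876666777776567888888788566899873
258777664256688866667888776677788888888536888885
646778600377688865767887777667778888888766788788
656677457777778765766676566667678787788866778888
766676688887887766665300156667678776786656778987
888763788888899856300004675567778775787656678977
888723677788888741003555533557677776888745678878
887227877778888640256543236656477767899835777788
861278888888887510013545788753487778877864777677
503888888877522112676788888744688898877787887776
158888877411356337887889988746788998878888887752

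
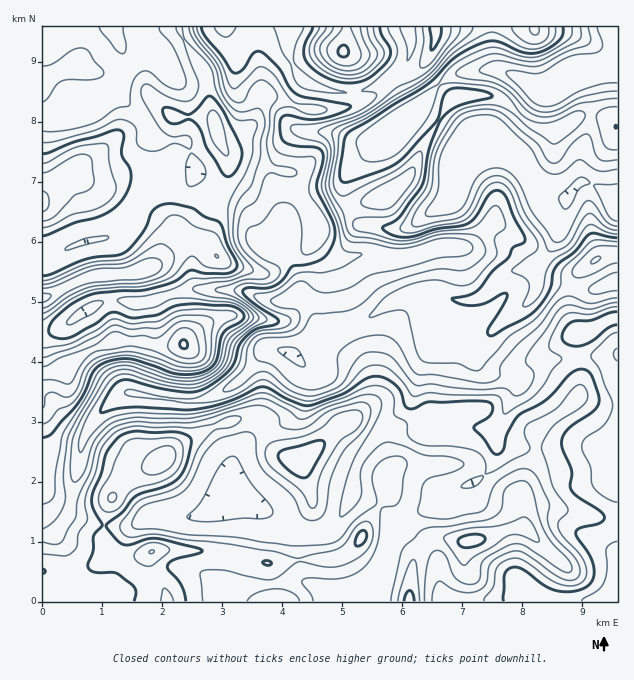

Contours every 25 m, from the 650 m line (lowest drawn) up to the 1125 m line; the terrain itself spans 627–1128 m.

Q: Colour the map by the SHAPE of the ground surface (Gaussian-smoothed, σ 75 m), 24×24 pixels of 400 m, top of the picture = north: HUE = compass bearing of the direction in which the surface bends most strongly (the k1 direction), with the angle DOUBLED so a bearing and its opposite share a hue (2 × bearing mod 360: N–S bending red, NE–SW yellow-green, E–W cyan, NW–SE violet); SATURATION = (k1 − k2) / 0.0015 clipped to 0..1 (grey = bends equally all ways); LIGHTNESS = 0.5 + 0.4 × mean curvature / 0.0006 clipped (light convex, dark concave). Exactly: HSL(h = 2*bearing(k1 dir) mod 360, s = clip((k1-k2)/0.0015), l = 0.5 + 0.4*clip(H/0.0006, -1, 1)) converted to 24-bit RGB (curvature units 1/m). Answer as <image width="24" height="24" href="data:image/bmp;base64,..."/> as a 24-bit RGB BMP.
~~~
<image width="24" height="24" href="data:image/bmp;base64,Qk32BgAAAAAAADYAAAAoAAAAGAAAABgAAAABABgAAAAAAMAGAAATCwAAEwsAAAAAAAAAAAAAeIlyfmiDgoF0eHBuaJNprLmPdVqEcW16foRmcZtQrYdTe0hYeoNfaoJsOlmF8uCyQCdcs4JAU789S1JzcDxFnGgnTrokS4V+kIO2iGGkonZ/bVuitMxteXU5iVlSZXabd4q9o67XeVrDkH3MxHnBSZZRN1l037+VOidezM+JnG5DOSg4glJp0fLll6LZWEaKY108lGGHqsSSJaS2sbzrjXDseWfdcGXIXKpYiWxPhGREWYY2uz3H78rJJ1BttXlsYVfZzMrt17XsbUzSpO7SS75uci4+dVlfUpNkQTd145VIQ3ojKzsRZmAnc3VHe3lUf3ZfeWxlkktqjsRoH2pd445oi0mPRpZXR35Aan1CiUBIvGJ3wsV4hT+GcIKue4e2h7mOFCqF4svN4Hy7kk93QZ89RoVxen9/gHV6dktYf5JVrMeERllyhUdZtrqIbXiDdntdTnRMVl2Eur2jsK+OXl2Man9ecVtbwcV/BxcswaFzsHuQx5zQ1M27NWl6Znl6eU+Cq2+sqcy6p6l3S21yRn2byqqqeW6ok366foe8NaiekZ5vtWhjlXOMcWmMdnB+z8l6BB0vibC/v7XMjKLM6s/lu07LQ2hLO3Bqe8mmhYy94J7JpVVwI29NhathUpRmkmpWnXZhiU6KiFNRqpZlh45falpccn10xK57GYw1BVw4hLt1ZJOiqGeptnLm6s79nIzna8CdNamxpmfM8dLyjnfVRptyo0+uh1SftYZYSqdMQoKkv528xHagX4ZgWYt/r1Fo4dGsDkc3KzoPMCIDMyoAITMABzMA1ExFvteeP0qBKGpVuUlc5ZGuoZXANWmVhaC6e5PFz5XYM02Zh15dqXaV1LW/SWampInb6rSoVic7IRUYi1VLvI6Ty9yvDcJuAFIpxqlHXzU/V1Q4N2ktrb1gs6J3QU9ohn5de3dPbjs4nUlNT35OY5Fexb2Ha0h9O5mM8pfq9sz/nqn8psX42dry3u3sxWOuDjAaMzERYHAzapOaaJ2ah6NzqIlrdFltanBdh31oS3d8l4GjpX21t1NovLs+SF46LFwRG00efbhXa4LIbE65oqbK4aPL/3HwtrP8iLT/g7btPHRsZYJEUnxEoH5zi2p9cnN/eHOPW5ZdM4RddFicvpzAv7fm1pfy9sj8G1gVGy8ELysEHS0GNXcOcJUl0PkAoRcAMx4Ad0Ugm16Bk4iGdZhjRHA5io5VimdSgYo+U6RRropgGExIvchxWnsqaK0woBu58cz/2Mz/2cz/xrzzMs2ahBUd3skUGZ//1Nr3KCmPYZlYfI99kW9/nWyFeIFVUntdpayJO4lKXpxCIy5txm5s3V5eQGMoR3U2M2UaXWsdYEwp34iNx2fAVV/B1PfdOiePbzdBwFG7ocSKP7nPoqfirbv04c79u6TpprTXlZDBeVaiPL+eH4eS25TA2tD3cKFKUW5BVXhCQ29bh59StYiPcbKy3al0OCJFZ3qAXHSB5OrNJY+lRT8OPUMCAjEFkNxI5EzL2VeGicqwYny4Gh8+jtRfK6A9spzDg3OwipqyOop4U5d8maVrj1toyIFfRkiBXneFZZB6suydWwyEvoLY4Ly7MXk8DkEUGjQo3r+itsqVWzJgUGZ3gtZSaigtu3K4i3+ZiaGZjnOoT2F7hJpjbVdzxH1kdKF8TEqEi7qIyeBLCx0oVKSi4p7b9dbeIFCCOGh3d9FtzFdlei9omZ5QZ3c1jGVGXE2q0azTt4egXXmEYGKcnn6HcEB5ttKVrZOrNKGudHay89jaFChjSHVLLlo+/dHGHyZpWXt7Z4pMfz89g0NpwMiUPT+HuIyVPnE/Y4VJxW+Zw4S2azdmoI9MRFCDrOamyHCpQ51kREEWhGQATiYMJVUZRG5TUKY694WSKFZLcmdWeTRPiOLh5qvlM1OIsr6Wa4daV25MS3I+nDtAVmy9mLzXYmbLfeWKpi2O3z92R3jx1dL54Mn746T1FW0oEUEd6Wx+10PVKoiutf7lLKKuWTSf3Jjrm7LHpm6WhHZaWJ5yRnOUn9KTWDNGvstEFb9HZ0ieztSyVixnPxgIXUcFYKMOwVXn61q7AFckTu/We5XyqR0cVyoaL2gvVH0yhpBLgV+draLEcnqcUlR4n4VUbER00frWcRuXRIhfuZ5iZxd8yW/a3+jszdbrKZnSwzPu74qDGTsTQT8UYh0Xvc4zJF8gQ2kwVJNGZnlolpxhgmRzdmSFoGyfgNV9VcYZWihOapBkmHpnLERtSL9b5dKXia1dfEeBLR9j99zUem3aUEvdiI3e5ODrl6Tic8DWSmCS"/>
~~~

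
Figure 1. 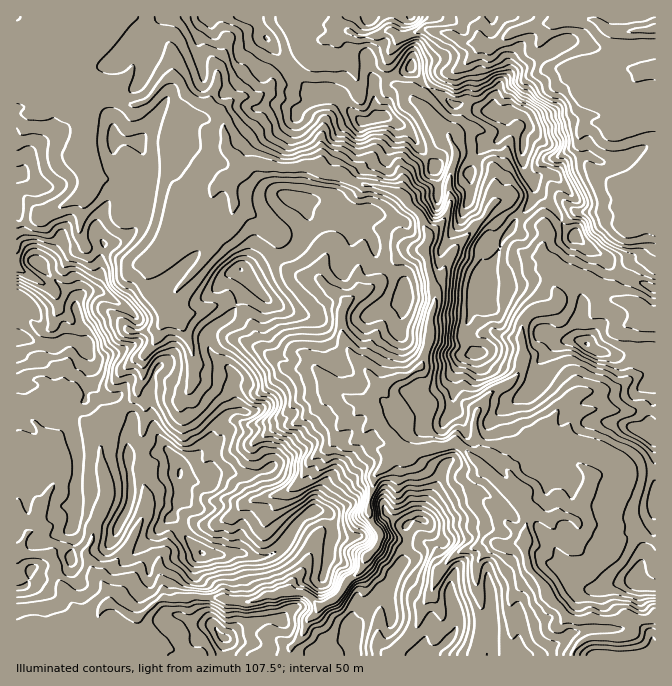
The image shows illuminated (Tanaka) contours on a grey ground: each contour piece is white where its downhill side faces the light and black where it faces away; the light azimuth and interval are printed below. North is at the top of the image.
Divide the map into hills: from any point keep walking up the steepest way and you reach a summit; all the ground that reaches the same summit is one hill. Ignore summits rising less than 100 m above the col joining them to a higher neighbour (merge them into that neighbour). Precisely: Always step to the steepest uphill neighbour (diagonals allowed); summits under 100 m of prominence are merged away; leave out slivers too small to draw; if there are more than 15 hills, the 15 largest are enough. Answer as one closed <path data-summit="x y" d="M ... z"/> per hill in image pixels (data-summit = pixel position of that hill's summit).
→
<path data-summit="17 338" d="M94 16l-78 1 1 639 106-1-27-23 3-20 5-6 5-2 0-9-8-15-8-8-7-15 0-7 7-10 1-15 14-27 0-16-7-20 0-32 5-8 11-11 17-12 3-5 5 4 23-2 15 3 11-11 3-10 3 3 32 12 5 7 4 18 7 6 15 0 22-5 7-11 11-9 17-3 10-7 9 1-36 31-25 7-18 11-4 6 0 5 13 43 2 3 7 0 17-8-3 9 5 11 22 27 0 7-5 13-10 19-8 8-4 8 18 4 11 12 19-8 11-18 13-10 5-13 8-7 5-8 2-7-3-7 11-13 7-12 3-36 5-10 0-5-6-4-5-10-9-6-6-10-7-15 0-7 3-8 6-6 15-8 10-2 16-9 8-25 2-27 5-15-8-42-4-6 5-17-10-22-11-10-6-9-25-8-17-2-20-10-12 0-10-6-8-2-32 2-23-5-15 5-14-20 0-11-3-10 1-4-3-8-9-9-20-7-17-21-6 0-5 3-15 18-11 5-10 0-16-10-17-3-11 2-7 5-19-5-5-8 0-13 21-34 17-15 3-5z"/><path data-summit="380 117" d="M335 16l-240 0-4 7-17 15-16 24-5 10 0 13 5 8 16 5 10-5 11-2 17 3 16 10 10 0 11-5 15-18 5-3 6 0 17 21 20 7 9 9 3 8-1 4 3 10 0 11 14 20 15-5 23 5 32-2 8 2 10 6 12 0 20 10 17 2 25 8 6 9 11 10 10 22-5 17 4 6 8 42-5 15-2 27-8 25-16 9-10 2-15 8-7 9-2 12 13 25 9 6 5 10 7 5 35-5 15-5 19 15 4-6-4-32 7-15 13-14 14-7 13-14 2-48 7-9 7-4 13 0 9-6 0-8-10-18 1-11 17 3 18 10 27 20 23 5 12 12 9 1 0-112-9-7-8-2-20 10-20 7-25 0-7 6-15 7-5 7-5-7-12-2-25-25-11 3 2-2-2-2 2-15-2-13-9-7-23-9-5 2-8-21-42-44-14-9-5-14 0-8 11-23-7-6-5 0-10 5-20 0-19-10-2-3z"/><path data-summit="180 473" d="M194 378l-3 10-11 11-15-3-23 2-5-4-3 5-17 12-11 11-5 8 0 32 7 20 0 16-14 27-1 15-7 10 0 7 7 15 15 18 1 14 25 14 4 0 26-20 10 1 25-3 1 2 24 0 6 3 17 2 21-9 20-3 5-9 11-14 12-26-2-10-20-24-6-17-13 5-7 0-2-3-13-48 4-6 15-10 28-8 36-31-9-1-10 7-17 3-11 9-7 11-22 5-15 0-7-6-4-18-5-7-32-12z"/><path data-summit="497 113" d="M552 23l-37 8-25 15-8-2-9 13-15 12-18 5-9 9-10 17 0 5 5 7 23 23 8 21 5-2 23 9 9 7 2 5-2 23 3 3 8-2 20 22 5 3 12 2 5 7 5-7 15-7 7-6 25 0 20-7 20-10 5 0 12 7 0-133-76-1-8 2-20-3-6-5-7-11 0-9z"/><path data-summit="348 630" d="M455 443l-15 5-10 0-26 5-5 14-3 36-7 12-11 13 3 7-3 10-12 12-5 13-13 10-10 17-18 9-4 8-8 6-5 15-12 12 1 9 98 0 24-24 7-15 0-7 10-15 8-23 16-18 29-11 26 3 16-6 2-30-63-61z"/><path data-summit="587 343" d="M557 266l-8 1 0 10 10 18 0 8-9 6-13 0-7 4-7 9-2 6 2 37-5 10 22 9 9 8 9 11 1 5-11 17-4 12 9 15 9 9 1-16 5-18 6-10 6-4 9-4 67 1 0-92-9-2-12-12-23-5-27-20z"/><path data-summit="225 638" d="M292 591l-24 3-21 9-17-2-6-3-24 0-1-2-25 3-10-1-26 20-4 0-22-14-5 0-8 8-3 20 28 24 166 0 1-9 12-12 5-15 11-12-12-14z"/><path data-summit="635 580" d="M530 511l-2 1-4 30 4 25 16 18 5 13 12 10 6 10 12 3 3-2 35 2 10-3 5 3 5 0 19-4-1-76-13-7-13 0-10 8 0 3-7 9-10 5-7 0-11-5-5-4 0-21-4 5-13 2-13-17z"/><path data-summit="412 67" d="M428 29l-16 4-5 3-7 0-9 14-3 10 0 8 5 14 14 9 13 15 1-6 10-17 9-9 15-3 10-7 18-21-19 0-12-9-15-1z"/><path data-summit="370 17" d="M482 16l-145 0-1 7 21 13 20 0 10-5 5 0 6 5 9 0 5-3 16-4 9 4 15 1 12 9 16 0-1-13 4-8z"/><path data-summit="602 655" d="M655 618l-21 3-1 11-6 4-38 2-13 9-3 8 82 1z"/>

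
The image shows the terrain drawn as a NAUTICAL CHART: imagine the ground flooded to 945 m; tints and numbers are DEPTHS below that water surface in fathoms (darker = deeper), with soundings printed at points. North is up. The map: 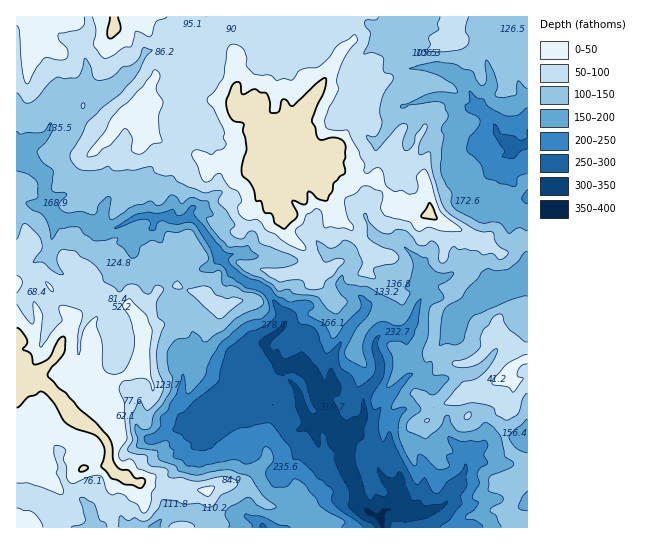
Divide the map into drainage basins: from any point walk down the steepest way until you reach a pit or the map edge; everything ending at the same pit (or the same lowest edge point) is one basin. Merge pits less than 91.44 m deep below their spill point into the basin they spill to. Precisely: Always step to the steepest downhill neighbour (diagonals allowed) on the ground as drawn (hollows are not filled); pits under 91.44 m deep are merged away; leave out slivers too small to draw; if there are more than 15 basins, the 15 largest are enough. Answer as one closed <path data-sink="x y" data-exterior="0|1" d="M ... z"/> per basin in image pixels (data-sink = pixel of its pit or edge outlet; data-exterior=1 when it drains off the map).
<path data-sink="381 518" data-exterior="0" d="M346 16l-330 1 1 511 196 0-1-18-5-19 16-7 22 0 22 21 10 3 18 0 9 13 1 7 223-1 0-285-6-1-11 10-10 2-12-9-12-4-12-8-27-12-8-7-11 3-24-9-18-28-12 1-15-4-13-8-16-5-5-5 3-5 19-9 5-5 25-66-1-4-12-2-18-10 18-20z"/><path data-sink="527 145" data-exterior="1" d="M527 16l-180 0 8 21-18 20 18 10 14 2-26 70-5 5-19 9-3 5 5 5 16 5 13 8 15 4 12-1 18 28 24 9 11-3 8 7 27 12 12 8 12 4 12 9 10-2 11-10 5 0z"/><path data-sink="263 527" data-exterior="1" d="M245 484l-22 0-16 7 5 19 2 18 90-1 0-6-9-13-18 0-10-3z"/>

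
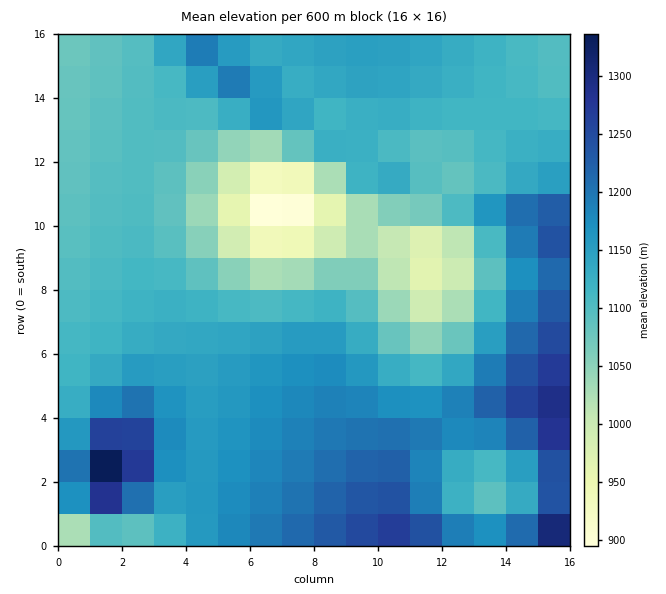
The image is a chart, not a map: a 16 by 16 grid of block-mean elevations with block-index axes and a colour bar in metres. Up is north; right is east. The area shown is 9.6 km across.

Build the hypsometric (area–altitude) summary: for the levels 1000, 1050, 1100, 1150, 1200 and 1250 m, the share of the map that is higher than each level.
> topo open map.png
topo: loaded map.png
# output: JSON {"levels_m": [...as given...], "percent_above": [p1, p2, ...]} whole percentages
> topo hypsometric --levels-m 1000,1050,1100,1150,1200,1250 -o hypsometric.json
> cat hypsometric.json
{"levels_m": [1000, 1050, 1100, 1150, 1200, 1250], "percent_above": [94, 88, 73, 37, 16, 5]}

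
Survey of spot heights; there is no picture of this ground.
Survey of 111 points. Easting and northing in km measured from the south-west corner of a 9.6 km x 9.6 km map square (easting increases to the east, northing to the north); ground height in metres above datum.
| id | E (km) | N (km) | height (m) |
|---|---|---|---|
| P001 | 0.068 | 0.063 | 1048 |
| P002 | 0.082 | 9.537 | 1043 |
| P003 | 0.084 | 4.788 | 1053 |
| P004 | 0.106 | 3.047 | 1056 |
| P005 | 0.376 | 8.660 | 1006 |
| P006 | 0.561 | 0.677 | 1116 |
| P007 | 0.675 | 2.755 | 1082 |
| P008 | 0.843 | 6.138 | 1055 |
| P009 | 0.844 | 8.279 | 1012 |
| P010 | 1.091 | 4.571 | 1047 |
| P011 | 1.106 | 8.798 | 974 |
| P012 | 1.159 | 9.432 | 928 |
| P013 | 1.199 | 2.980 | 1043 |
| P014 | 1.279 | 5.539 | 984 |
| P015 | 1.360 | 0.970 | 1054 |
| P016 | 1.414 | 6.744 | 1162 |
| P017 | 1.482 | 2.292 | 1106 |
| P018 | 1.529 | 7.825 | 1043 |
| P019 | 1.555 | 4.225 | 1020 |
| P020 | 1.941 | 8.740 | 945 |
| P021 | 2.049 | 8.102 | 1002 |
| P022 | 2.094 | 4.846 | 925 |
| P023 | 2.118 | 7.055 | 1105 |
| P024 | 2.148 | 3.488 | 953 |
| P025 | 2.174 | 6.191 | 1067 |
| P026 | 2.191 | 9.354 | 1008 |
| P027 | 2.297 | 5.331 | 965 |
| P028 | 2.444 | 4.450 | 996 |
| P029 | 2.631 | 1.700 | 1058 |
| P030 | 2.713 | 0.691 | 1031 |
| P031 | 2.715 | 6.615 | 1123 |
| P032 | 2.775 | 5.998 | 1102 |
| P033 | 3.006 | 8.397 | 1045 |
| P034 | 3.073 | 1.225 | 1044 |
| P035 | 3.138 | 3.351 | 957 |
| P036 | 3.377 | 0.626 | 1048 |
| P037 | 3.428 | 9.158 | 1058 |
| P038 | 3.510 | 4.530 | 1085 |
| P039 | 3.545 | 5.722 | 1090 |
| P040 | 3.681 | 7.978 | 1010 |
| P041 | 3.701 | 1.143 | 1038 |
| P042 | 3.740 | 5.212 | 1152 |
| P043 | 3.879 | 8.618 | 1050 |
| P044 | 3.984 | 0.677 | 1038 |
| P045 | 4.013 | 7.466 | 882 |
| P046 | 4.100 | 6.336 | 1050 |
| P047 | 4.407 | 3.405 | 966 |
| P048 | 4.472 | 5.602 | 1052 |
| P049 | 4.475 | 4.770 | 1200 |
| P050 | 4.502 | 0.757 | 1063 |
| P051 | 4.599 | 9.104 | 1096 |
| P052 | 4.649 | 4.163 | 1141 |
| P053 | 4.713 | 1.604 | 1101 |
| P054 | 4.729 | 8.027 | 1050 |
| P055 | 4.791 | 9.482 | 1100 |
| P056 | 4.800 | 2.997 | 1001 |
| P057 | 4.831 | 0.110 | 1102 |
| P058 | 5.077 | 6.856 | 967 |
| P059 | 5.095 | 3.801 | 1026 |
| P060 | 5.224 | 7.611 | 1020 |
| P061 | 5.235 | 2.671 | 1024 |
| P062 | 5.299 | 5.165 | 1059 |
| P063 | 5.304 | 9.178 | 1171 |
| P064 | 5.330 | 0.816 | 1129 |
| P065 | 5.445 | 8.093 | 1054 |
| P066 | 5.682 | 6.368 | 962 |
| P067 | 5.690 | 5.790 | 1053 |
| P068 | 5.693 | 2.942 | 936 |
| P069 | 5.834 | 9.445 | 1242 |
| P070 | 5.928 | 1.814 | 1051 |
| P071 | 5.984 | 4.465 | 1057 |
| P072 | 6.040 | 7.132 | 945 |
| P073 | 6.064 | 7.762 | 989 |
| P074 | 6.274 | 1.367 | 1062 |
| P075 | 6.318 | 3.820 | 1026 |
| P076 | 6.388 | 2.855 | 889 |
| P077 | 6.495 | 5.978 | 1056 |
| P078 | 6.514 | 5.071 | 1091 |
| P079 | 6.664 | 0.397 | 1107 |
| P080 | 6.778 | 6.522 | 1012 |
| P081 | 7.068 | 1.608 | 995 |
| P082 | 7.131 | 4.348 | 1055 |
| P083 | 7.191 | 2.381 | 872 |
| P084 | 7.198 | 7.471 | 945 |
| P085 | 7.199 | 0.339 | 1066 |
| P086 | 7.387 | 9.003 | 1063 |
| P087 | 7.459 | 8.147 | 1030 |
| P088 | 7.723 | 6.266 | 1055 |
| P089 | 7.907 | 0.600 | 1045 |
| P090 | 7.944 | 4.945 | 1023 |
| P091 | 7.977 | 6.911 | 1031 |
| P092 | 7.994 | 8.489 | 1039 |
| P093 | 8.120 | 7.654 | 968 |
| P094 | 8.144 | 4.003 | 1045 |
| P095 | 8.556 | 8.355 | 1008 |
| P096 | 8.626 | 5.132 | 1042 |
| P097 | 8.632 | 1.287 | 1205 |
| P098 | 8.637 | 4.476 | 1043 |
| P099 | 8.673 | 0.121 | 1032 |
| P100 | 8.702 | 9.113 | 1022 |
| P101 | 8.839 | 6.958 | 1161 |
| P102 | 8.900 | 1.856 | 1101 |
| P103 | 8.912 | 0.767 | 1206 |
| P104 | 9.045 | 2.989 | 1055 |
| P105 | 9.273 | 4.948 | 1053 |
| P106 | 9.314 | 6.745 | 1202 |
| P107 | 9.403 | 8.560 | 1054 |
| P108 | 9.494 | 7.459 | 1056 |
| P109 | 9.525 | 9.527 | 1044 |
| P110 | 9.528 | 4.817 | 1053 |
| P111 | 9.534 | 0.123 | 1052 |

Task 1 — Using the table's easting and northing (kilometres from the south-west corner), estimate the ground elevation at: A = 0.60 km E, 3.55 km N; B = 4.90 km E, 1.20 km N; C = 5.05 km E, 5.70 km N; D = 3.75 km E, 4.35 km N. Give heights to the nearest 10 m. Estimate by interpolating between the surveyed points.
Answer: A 1050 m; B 1110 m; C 1040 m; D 1090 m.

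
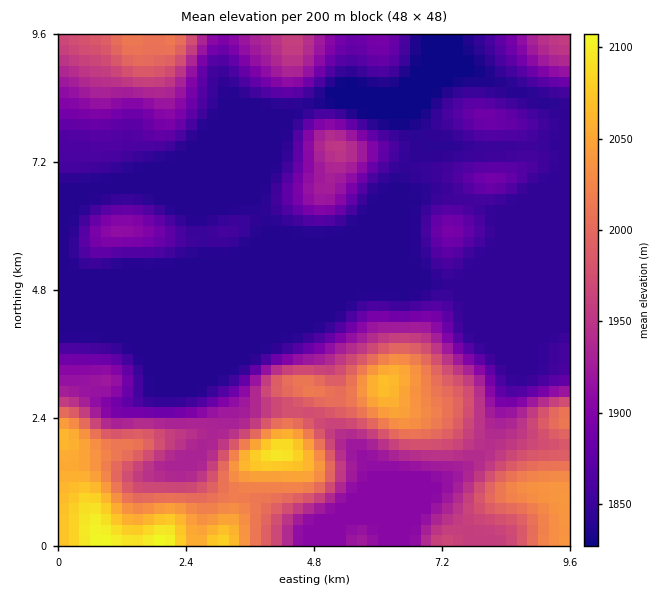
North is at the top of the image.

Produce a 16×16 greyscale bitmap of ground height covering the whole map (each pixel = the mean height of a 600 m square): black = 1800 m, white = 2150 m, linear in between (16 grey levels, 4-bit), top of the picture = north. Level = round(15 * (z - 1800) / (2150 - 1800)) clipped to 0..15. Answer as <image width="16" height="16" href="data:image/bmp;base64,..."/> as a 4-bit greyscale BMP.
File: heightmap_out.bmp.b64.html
<image width="16" height="16" href="data:image/bmp;base64,Qk32AAAAAAAAAHYAAAAoAAAAEAAAABAAAAABAAQAAAAAAIAAAAATCwAAEwsAABAAAAAAAAAAAAAAABEREQAiIiIAMzMzAERERABVVVUAZmZmAHd3dwCIiIgAmZmZAKqqqgC7u7sAzMzMAN3d3QDu7u4A////AM3Mu4VVRXeKy5mZmGVFaKq6dmrLhVVniaiHZ6p3iYZ4ZTI1eJq6hUdEIiJXebljIyIiIiI2djIiIiIiIiIzIiIiIiIiIiIiIiRDIiIiIjIiIzIiI0IiMiIiIiIkVCIzMjMyIiNlIiIiREQiIjISMzJmdjJEIiESI3iZVGZDMRJG"/>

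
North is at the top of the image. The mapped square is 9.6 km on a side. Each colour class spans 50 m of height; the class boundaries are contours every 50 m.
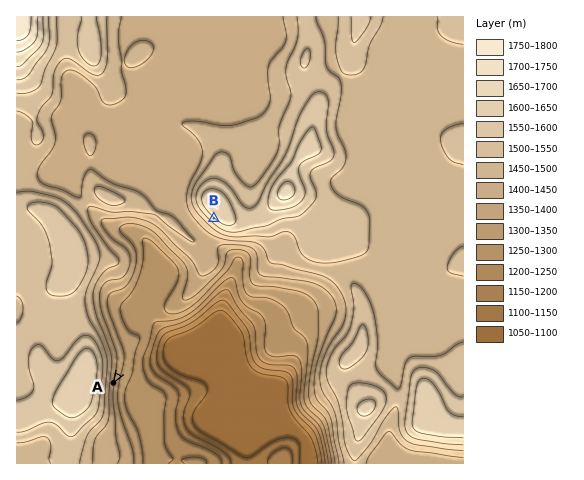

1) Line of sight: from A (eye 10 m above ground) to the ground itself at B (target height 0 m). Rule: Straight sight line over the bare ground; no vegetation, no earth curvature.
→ yes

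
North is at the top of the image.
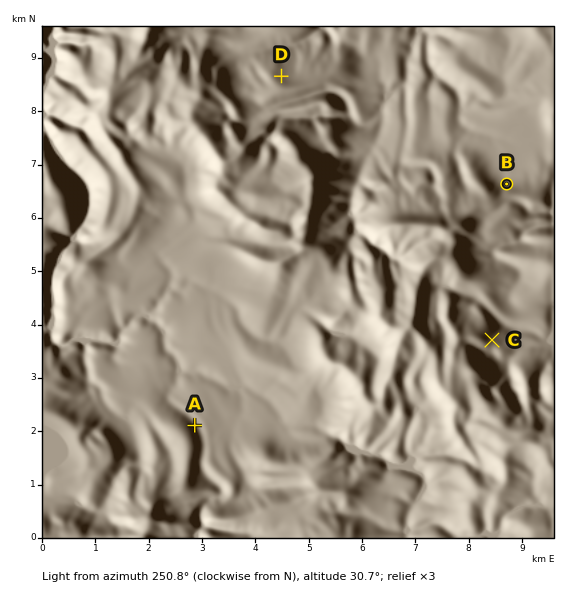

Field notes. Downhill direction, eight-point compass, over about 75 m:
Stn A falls NE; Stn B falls N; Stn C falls E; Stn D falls NE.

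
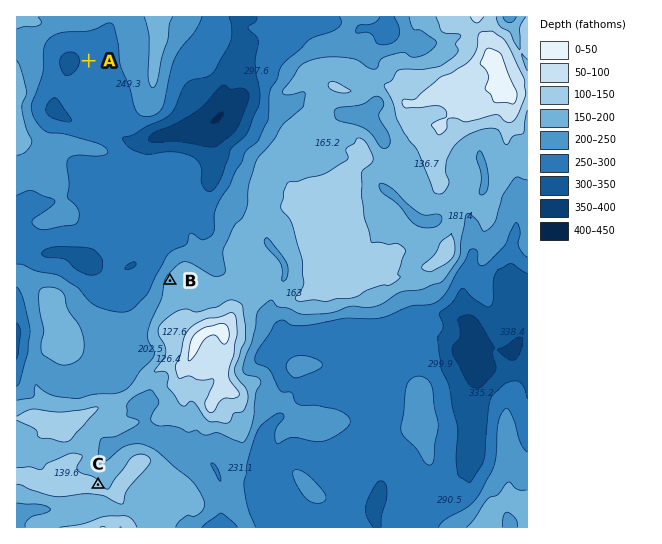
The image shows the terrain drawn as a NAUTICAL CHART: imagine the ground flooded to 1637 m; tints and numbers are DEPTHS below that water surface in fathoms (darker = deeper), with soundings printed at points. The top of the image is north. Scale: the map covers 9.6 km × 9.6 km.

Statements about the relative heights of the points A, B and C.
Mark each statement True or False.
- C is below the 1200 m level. False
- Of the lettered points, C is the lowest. False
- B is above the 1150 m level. True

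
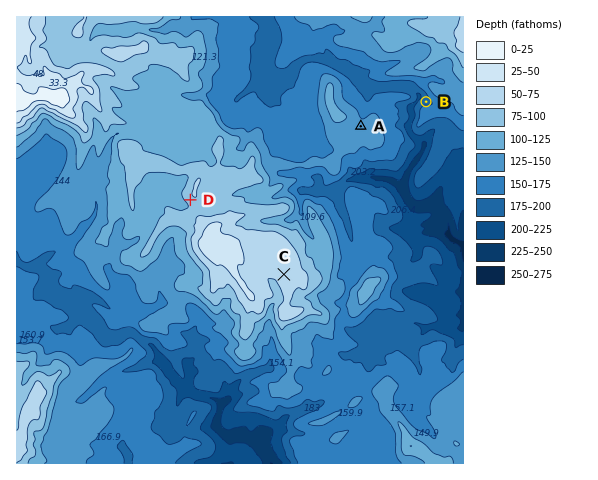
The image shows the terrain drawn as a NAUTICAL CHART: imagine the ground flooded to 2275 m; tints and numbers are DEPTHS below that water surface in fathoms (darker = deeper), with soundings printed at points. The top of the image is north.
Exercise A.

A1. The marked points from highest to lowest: C D A B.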